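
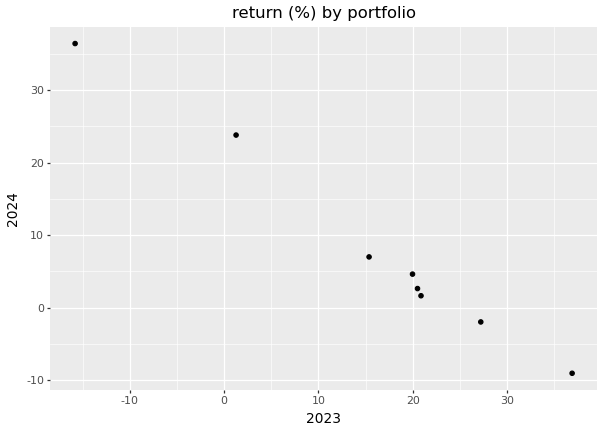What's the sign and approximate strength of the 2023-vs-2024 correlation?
Points are negatively correlated; strong (|r| ≈ 1.0).

negative, strong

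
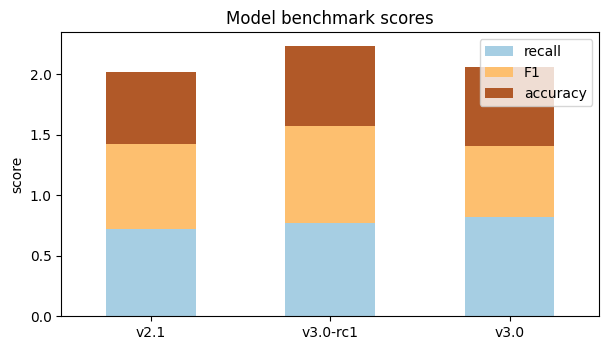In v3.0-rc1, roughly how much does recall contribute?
recall top ≈ 0.8, bottom ≈ 0.0; segment ≈ 0.8.

≈ 0.8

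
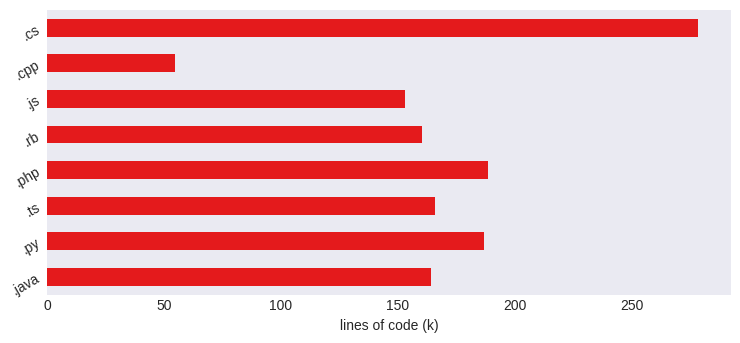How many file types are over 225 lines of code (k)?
1

Above 225: .cs.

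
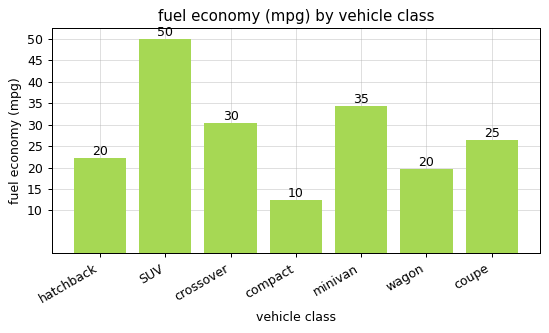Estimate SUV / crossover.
≈ 1.67×

SUV ≈ 50, crossover ≈ 30; 50/30 ≈ 1.67.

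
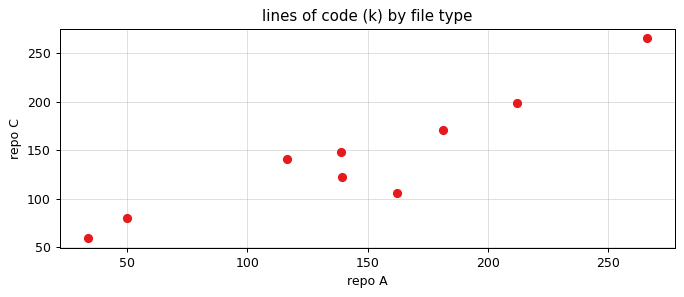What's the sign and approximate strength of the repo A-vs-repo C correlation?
Points are positively correlated; strong (|r| ≈ 0.9).

positive, strong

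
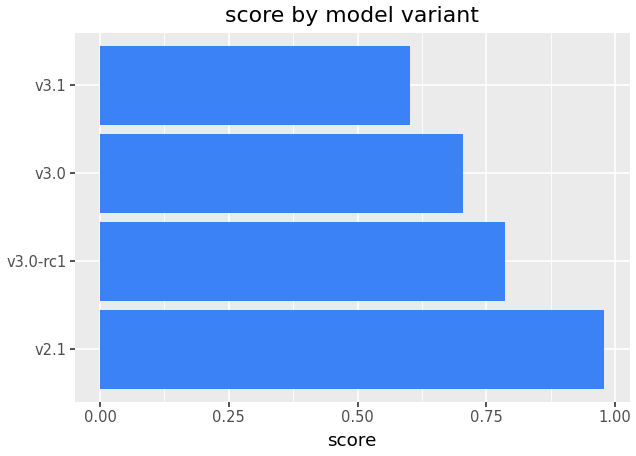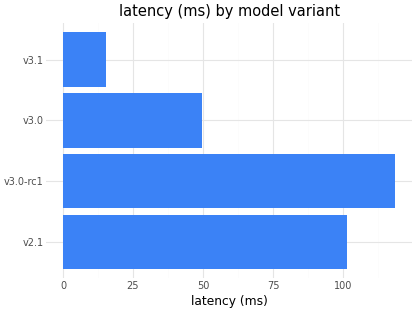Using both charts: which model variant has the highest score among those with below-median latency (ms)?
v3.0

Chart 2 median latency (ms) ≈ 80; below-median model variants: v3.0, v3.1. Among those, v3.0 has the highest score (≈ 0.7).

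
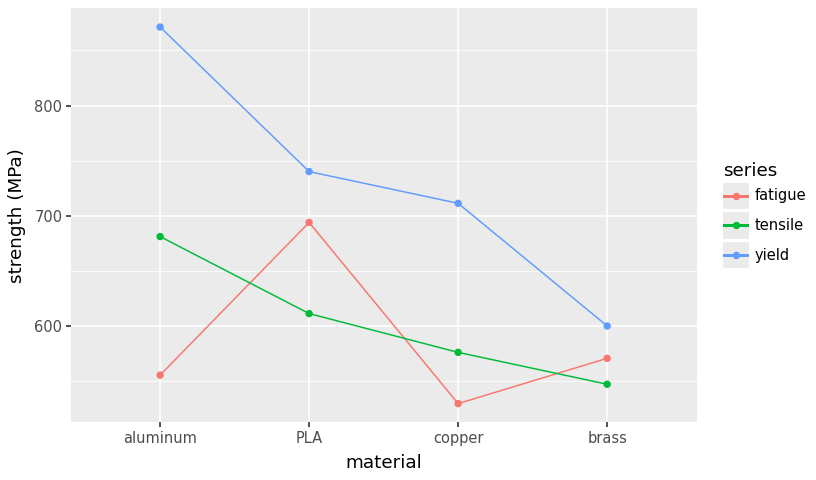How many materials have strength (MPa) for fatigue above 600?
1

Above 600: PLA.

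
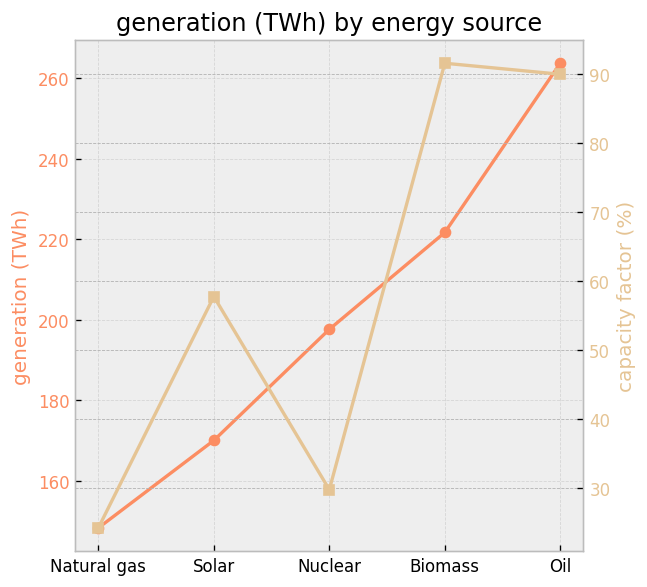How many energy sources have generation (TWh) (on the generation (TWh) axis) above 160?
4

Above 160: Solar, Nuclear, Biomass, Oil.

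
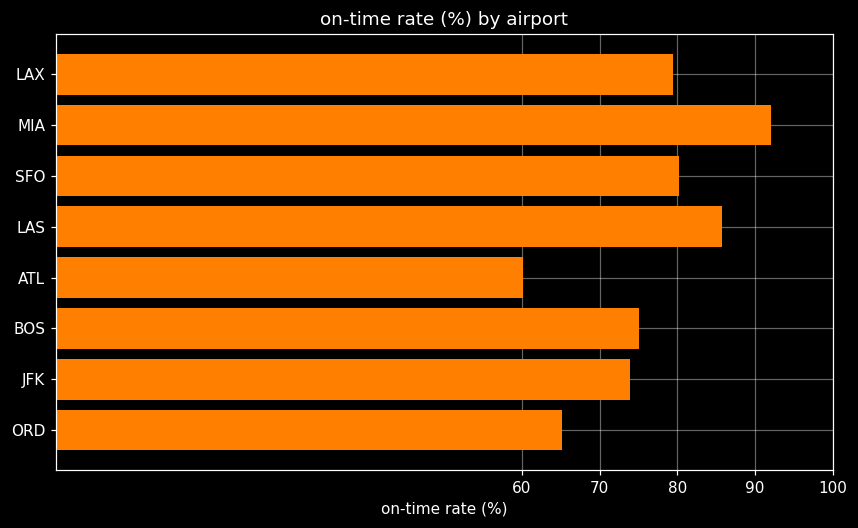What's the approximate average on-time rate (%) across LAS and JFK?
≈ 80

(90 + 70) / 2 ≈ 80.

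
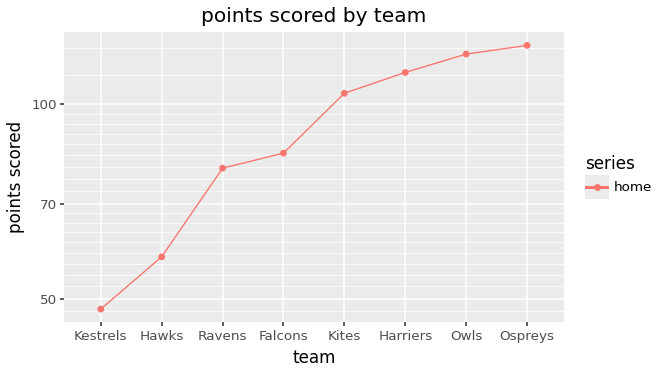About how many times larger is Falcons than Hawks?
≈ 1.33×

Falcons ≈ 80, Hawks ≈ 60; 80/60 ≈ 1.33.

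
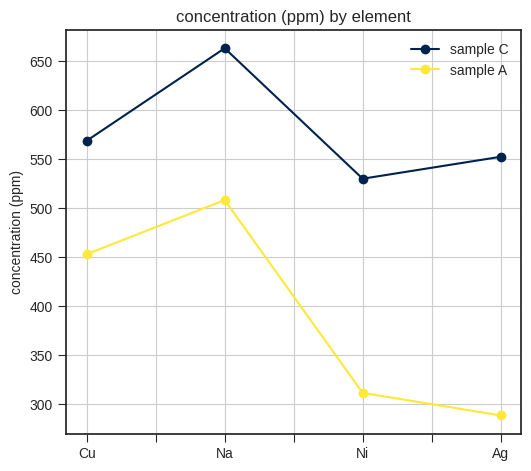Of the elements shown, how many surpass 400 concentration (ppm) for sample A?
2

Above 400: Cu, Na.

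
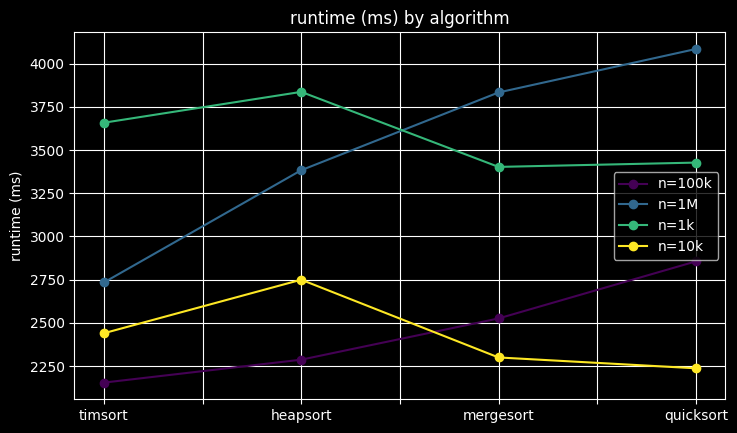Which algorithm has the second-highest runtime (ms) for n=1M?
Top 3 for n=1M: quicksort ≈ 4000, mergesort ≈ 3800, heapsort ≈ 3400.

mergesort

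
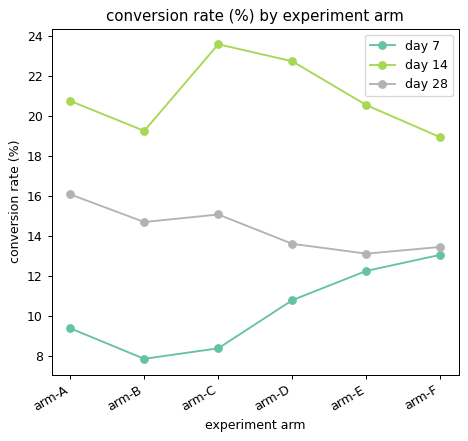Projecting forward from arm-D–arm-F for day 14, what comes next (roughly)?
≈ 16

Last three: 22, 20, 18 → slope ≈ -2/step → next ≈ 16.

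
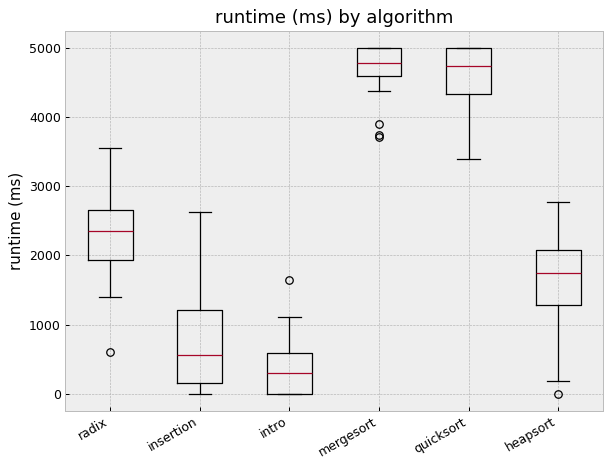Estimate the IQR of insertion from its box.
≈ 1000

Q3 ≈ 1000, Q1 ≈ 0; IQR ≈ 1000.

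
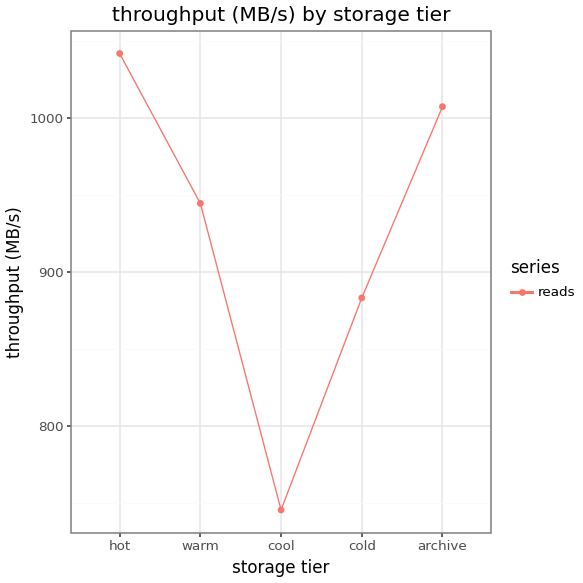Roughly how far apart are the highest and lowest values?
Max hot ≈ 1050, min cool ≈ 750; range ≈ 300.

≈ 300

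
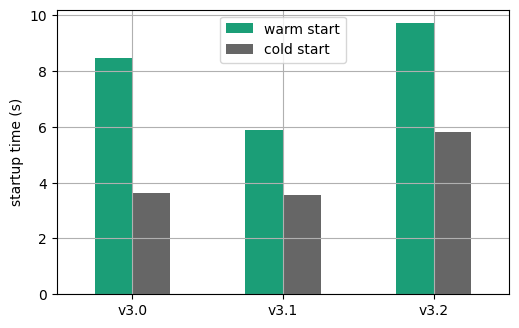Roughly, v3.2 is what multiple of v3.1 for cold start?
≈ 1.5×

v3.2 ≈ 6, v3.1 ≈ 4; 6/4 ≈ 1.5.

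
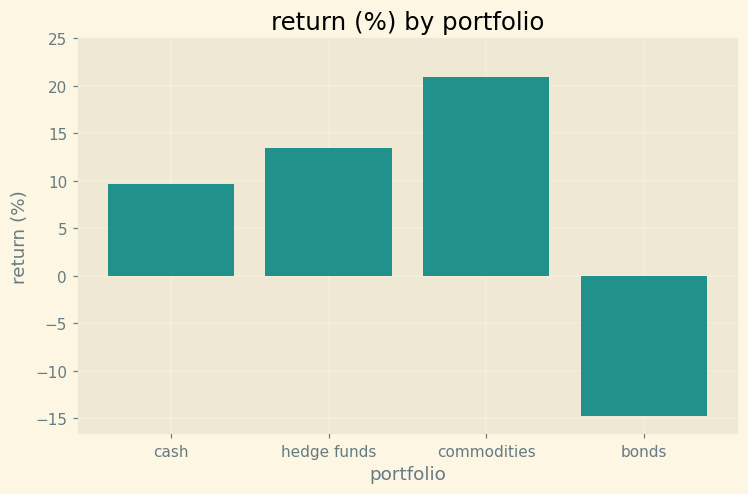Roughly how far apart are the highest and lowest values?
≈ 35

Max commodities ≈ 20, min bonds ≈ -15; range ≈ 35.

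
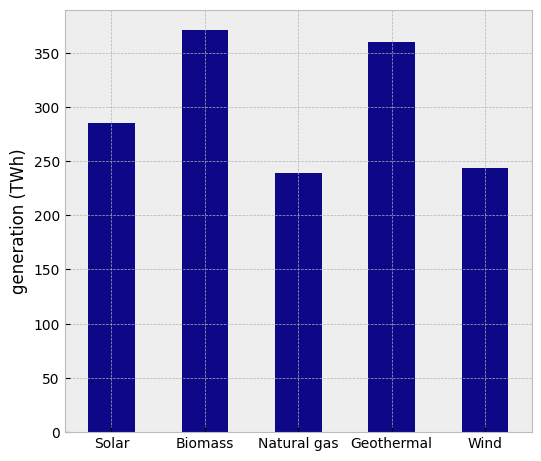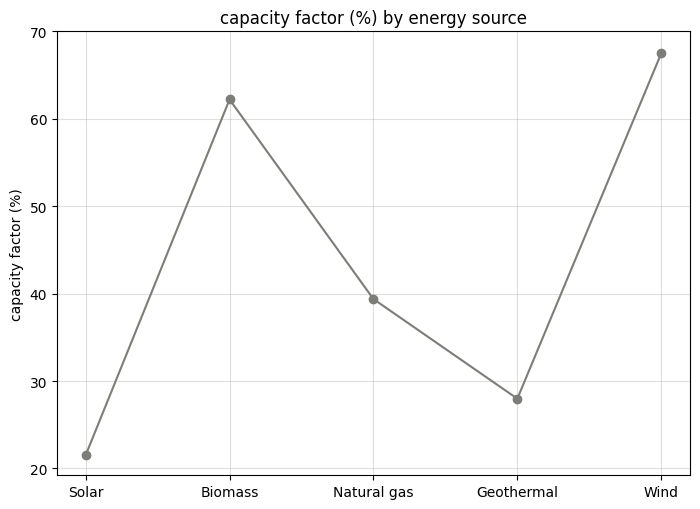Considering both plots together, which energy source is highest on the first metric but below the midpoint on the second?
Chart 2 median capacity factor (%) ≈ 40; below-median energy sources: Solar, Geothermal. Among those, Geothermal has the highest generation (TWh) (≈ 350).

Geothermal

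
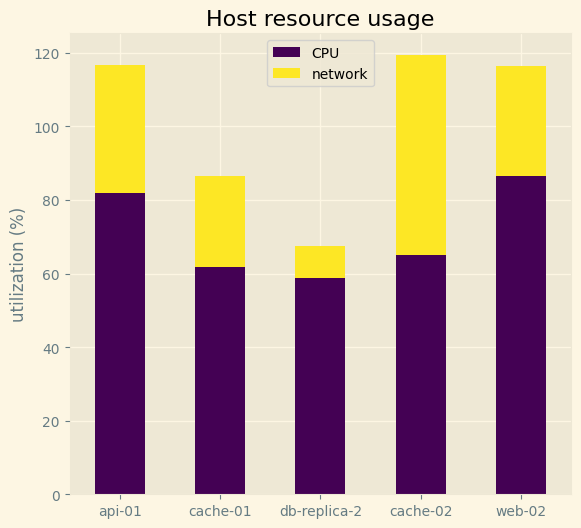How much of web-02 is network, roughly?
network top ≈ 120, bottom ≈ 90; segment ≈ 30.

≈ 30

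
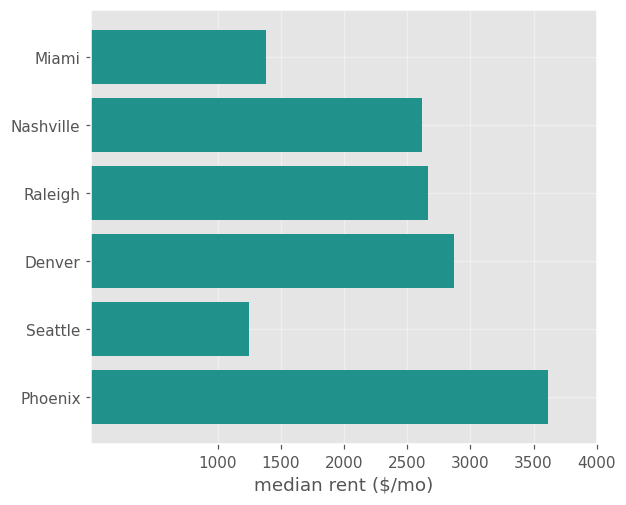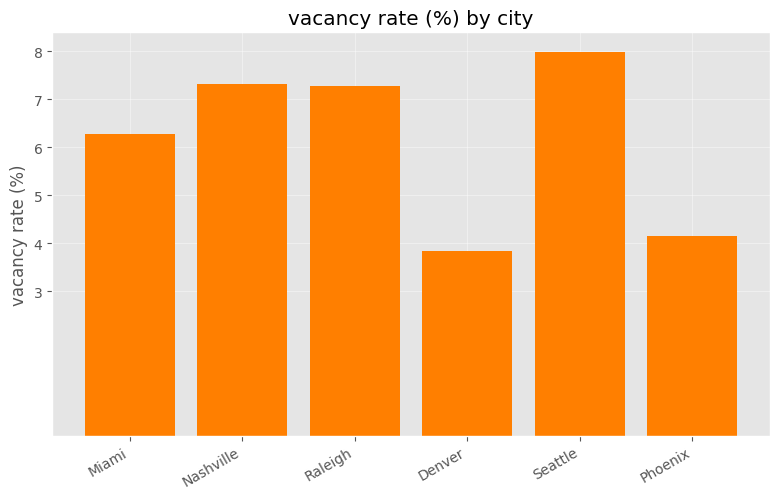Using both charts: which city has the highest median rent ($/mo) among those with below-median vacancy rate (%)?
Phoenix

Chart 2 median vacancy rate (%) ≈ 7; below-median cities: Miami, Denver, Phoenix. Among those, Phoenix has the highest median rent ($/mo) (≈ 3500).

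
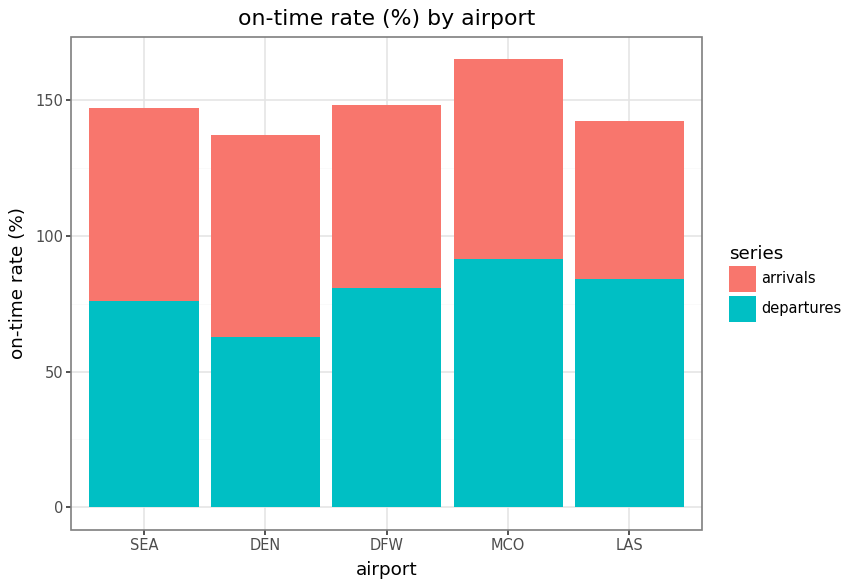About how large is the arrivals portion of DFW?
arrivals top ≈ 140, bottom ≈ 80; segment ≈ 60.

≈ 60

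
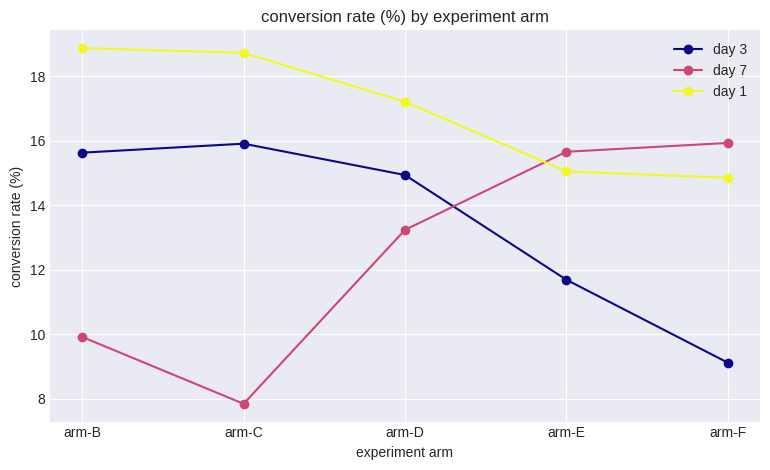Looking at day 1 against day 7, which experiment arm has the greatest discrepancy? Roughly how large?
arm-C: day 1 ≈ 19, day 7 ≈ 8 → gap ≈ 11. Next-largest (arm-B) is only ≈ 9.

arm-C, ≈ 11 %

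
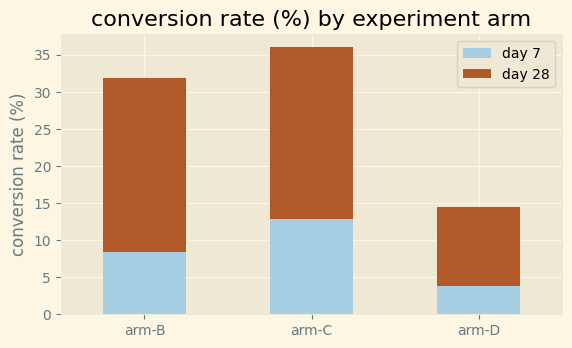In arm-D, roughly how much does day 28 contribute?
day 28 top ≈ 15, bottom ≈ 5; segment ≈ 10.

≈ 10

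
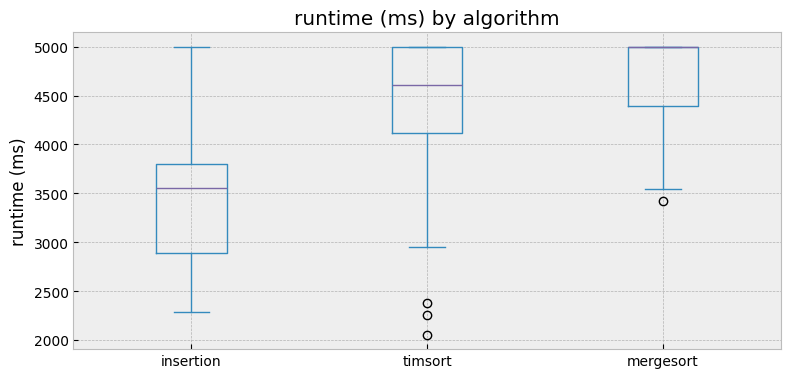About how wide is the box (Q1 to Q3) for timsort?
≈ 800

Q3 ≈ 5000, Q1 ≈ 4200; IQR ≈ 800.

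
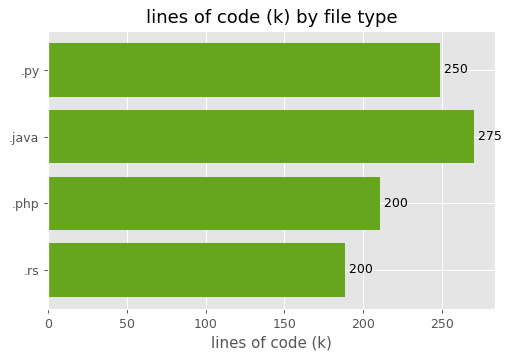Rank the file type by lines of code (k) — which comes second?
Top 3: .java ≈ 275, .py ≈ 250, .php ≈ 200.

.py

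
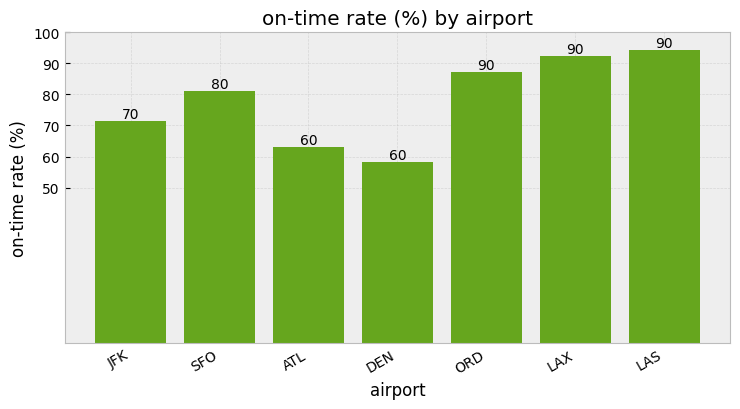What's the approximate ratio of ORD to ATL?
≈ 1.5×

ORD ≈ 90, ATL ≈ 60; 90/60 ≈ 1.5.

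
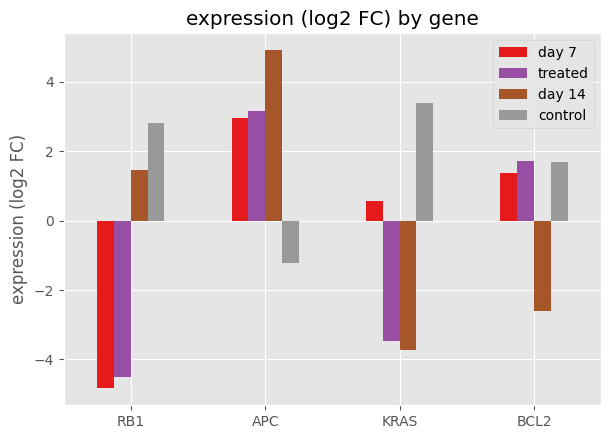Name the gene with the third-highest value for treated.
KRAS

Top 4 for treated: APC ≈ 3, BCL2 ≈ 2, KRAS ≈ -3, RB1 ≈ -5.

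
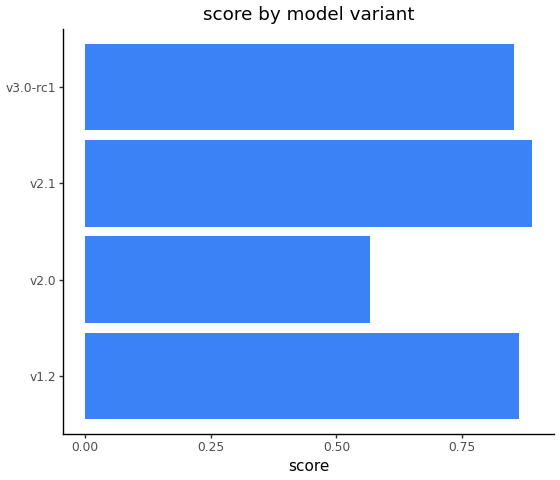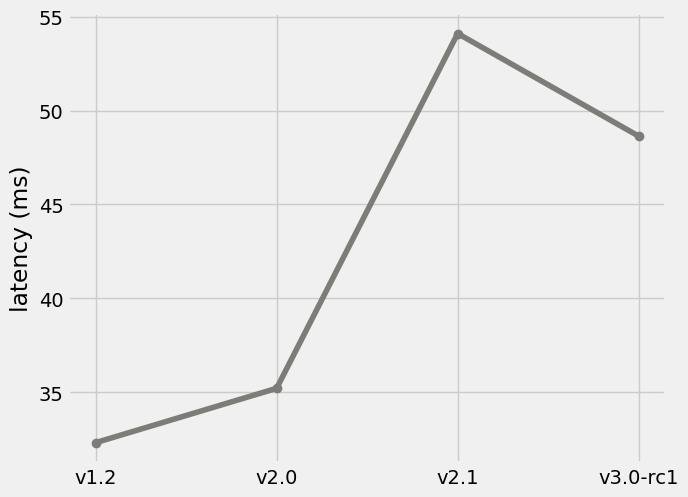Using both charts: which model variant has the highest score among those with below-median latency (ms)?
v1.2

Chart 2 median latency (ms) ≈ 40; below-median model variants: v1.2, v2.0. Among those, v1.2 has the highest score (≈ 0.9).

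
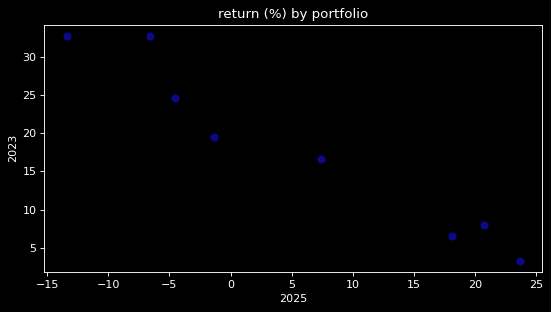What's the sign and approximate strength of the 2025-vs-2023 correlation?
negative, strong

Points are negatively correlated; strong (|r| ≈ 1.0).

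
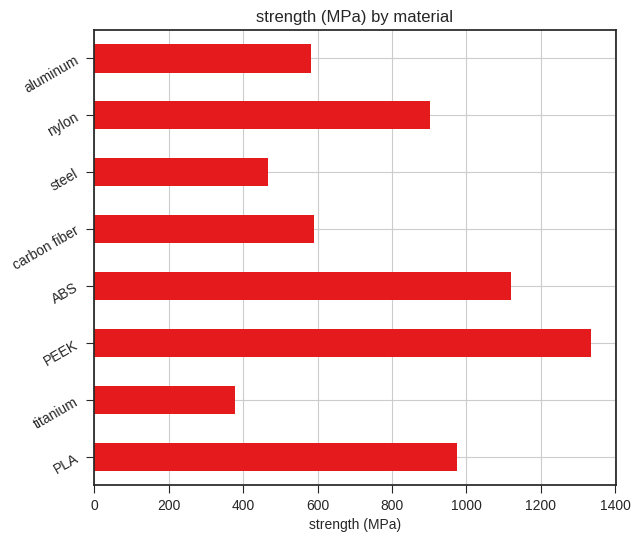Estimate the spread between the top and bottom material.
≈ 1000

Max PEEK ≈ 1400, min titanium ≈ 400; range ≈ 1000.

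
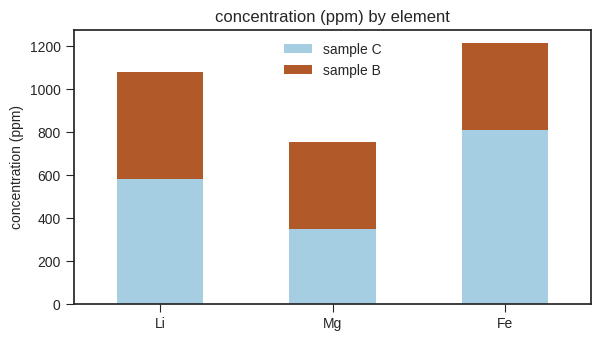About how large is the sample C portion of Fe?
sample C top ≈ 800, bottom ≈ 0; segment ≈ 800.

≈ 800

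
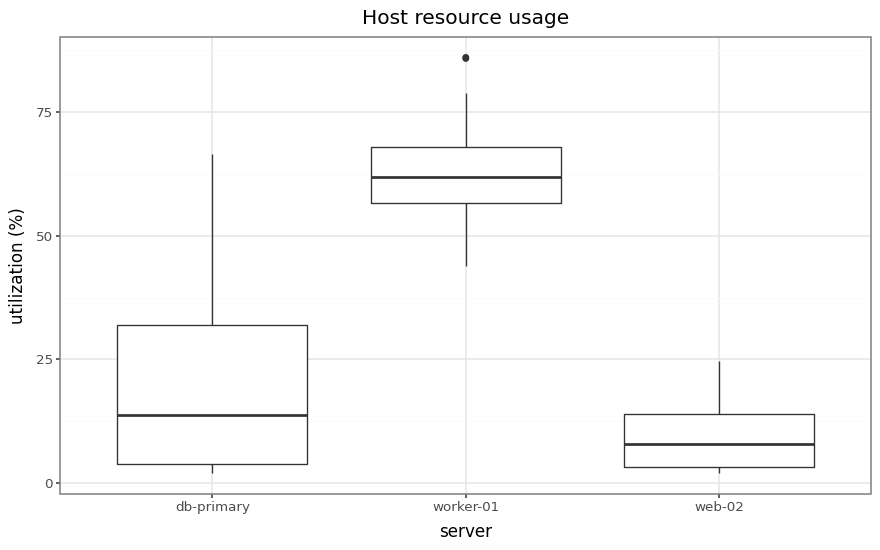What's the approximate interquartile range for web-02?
Q3 ≈ 15, Q1 ≈ 5; IQR ≈ 10.

≈ 10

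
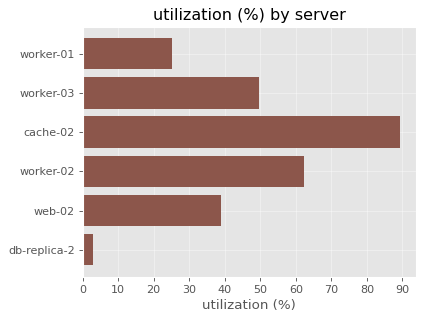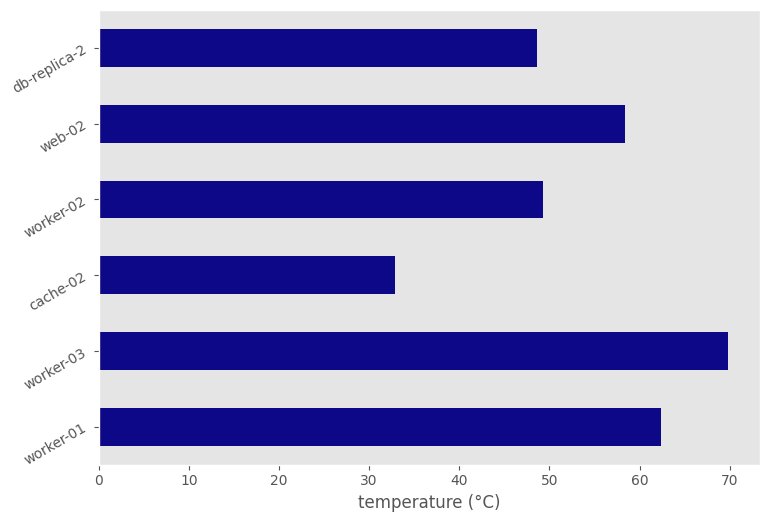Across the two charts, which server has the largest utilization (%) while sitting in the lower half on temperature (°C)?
Chart 2 median temperature (°C) ≈ 50; below-median servers: cache-02, worker-02, db-replica-2. Among those, cache-02 has the highest utilization (%) (≈ 90).

cache-02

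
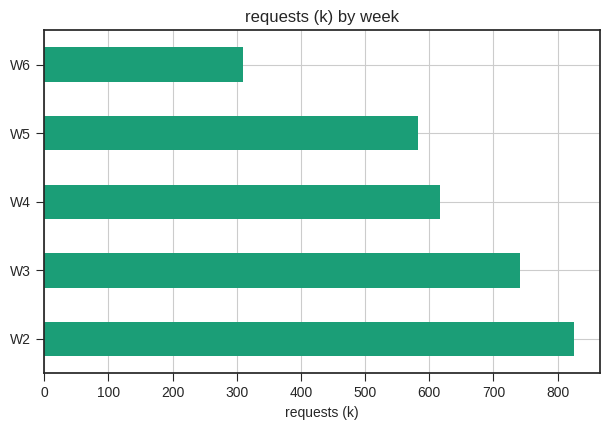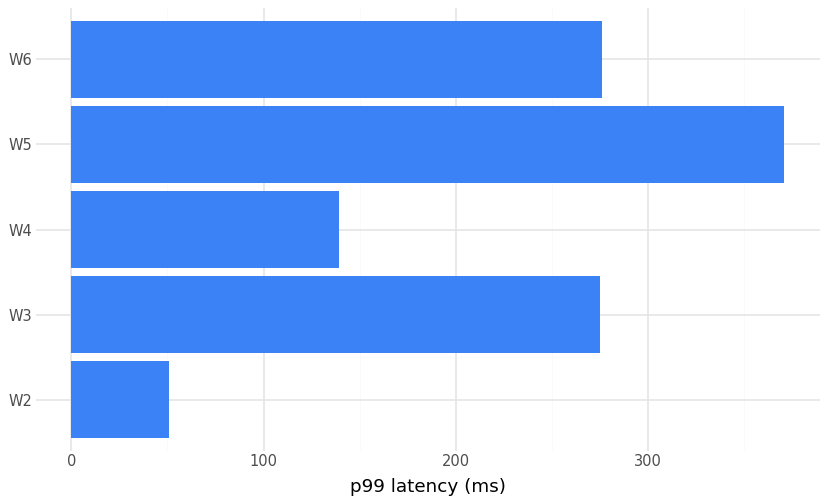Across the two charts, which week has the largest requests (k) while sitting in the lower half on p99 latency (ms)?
W2

Chart 2 median p99 latency (ms) ≈ 300; below-median weeks: W2, W4. Among those, W2 has the highest requests (k) (≈ 800).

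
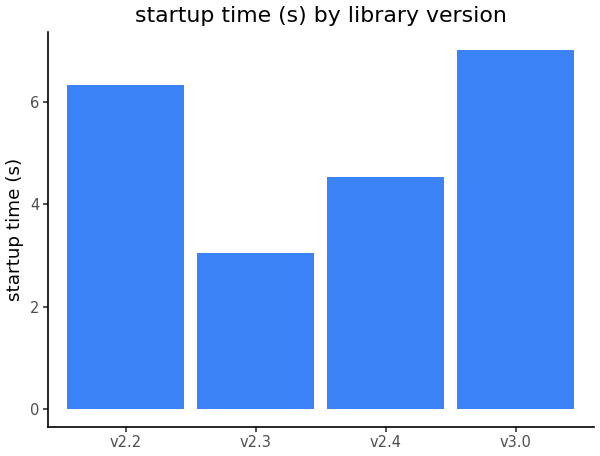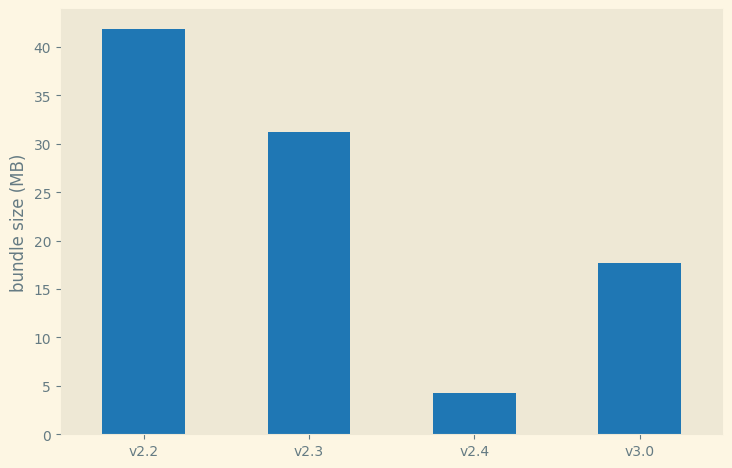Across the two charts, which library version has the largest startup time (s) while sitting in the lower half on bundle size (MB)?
Chart 2 median bundle size (MB) ≈ 25; below-median library versions: v2.4, v3.0. Among those, v3.0 has the highest startup time (s) (≈ 7).

v3.0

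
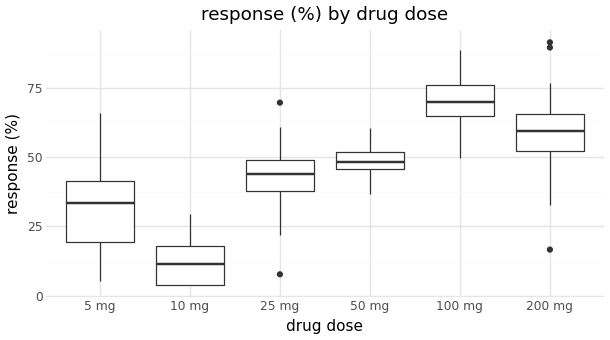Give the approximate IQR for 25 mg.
Q3 ≈ 50, Q1 ≈ 40; IQR ≈ 10.

≈ 10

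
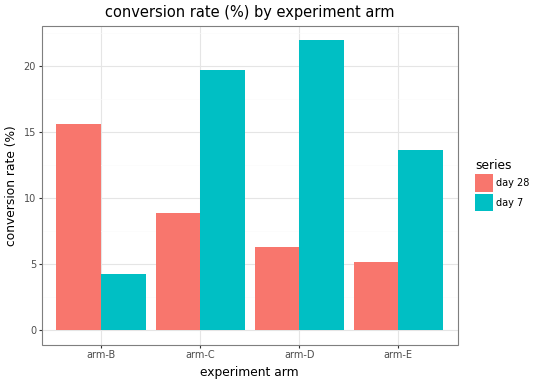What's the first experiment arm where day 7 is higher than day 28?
arm-C

arm-B: day 7 ≈ 4 vs day 28 ≈ 16 (not yet); arm-C: day 7 ≈ 20 vs day 28 ≈ 8 (first crossover).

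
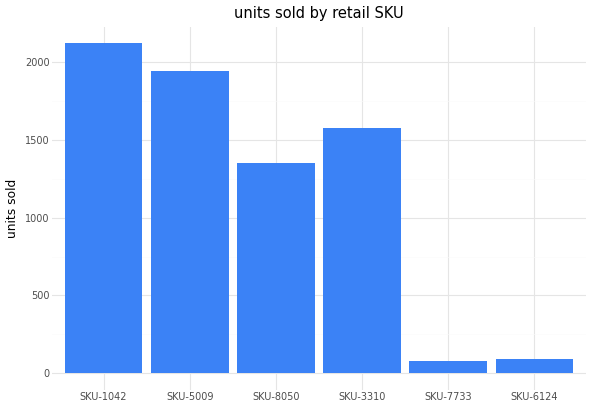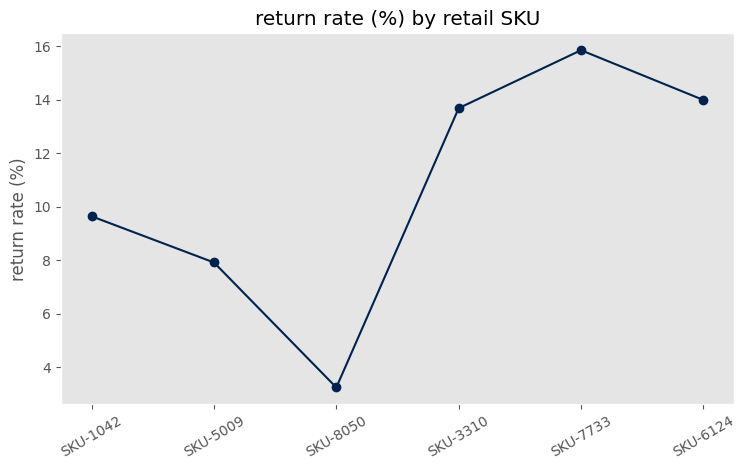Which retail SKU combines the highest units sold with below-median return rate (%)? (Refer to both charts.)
Chart 2 median return rate (%) ≈ 12; below-median retail SKUs: SKU-1042, SKU-5009, SKU-8050. Among those, SKU-1042 has the highest units sold (≈ 2200).

SKU-1042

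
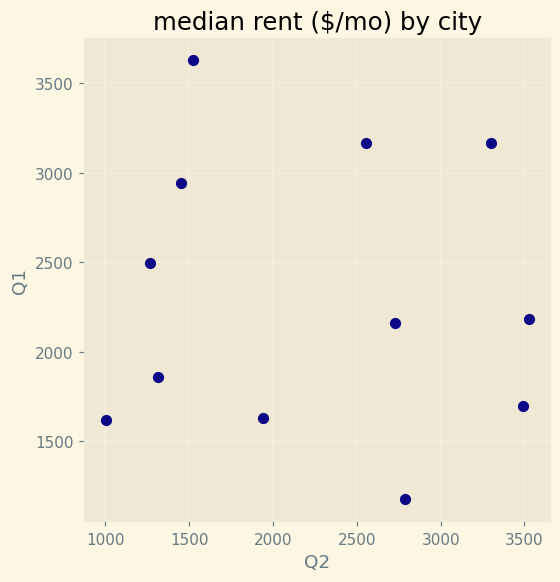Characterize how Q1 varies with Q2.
no clear correlation

Points are roughly uncorrelated; weak (|r| ≈ 0.1).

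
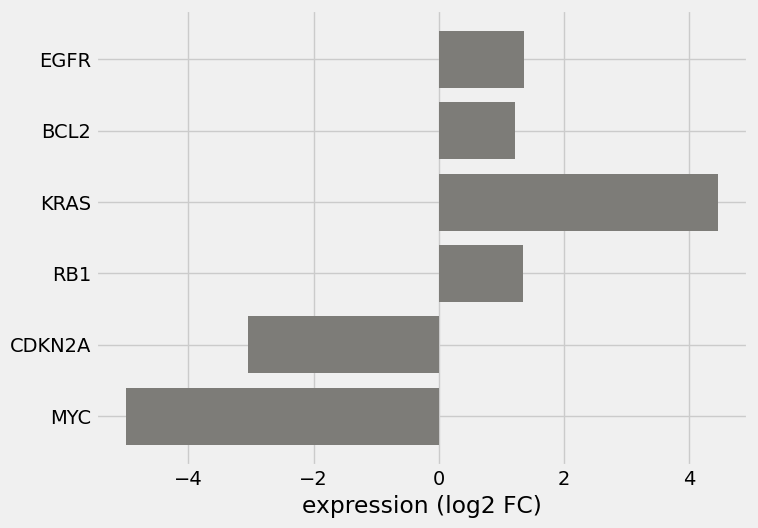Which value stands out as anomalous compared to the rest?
MYC

MYC ≈ -5; the rest sit between ≈ -3 and ≈ 4.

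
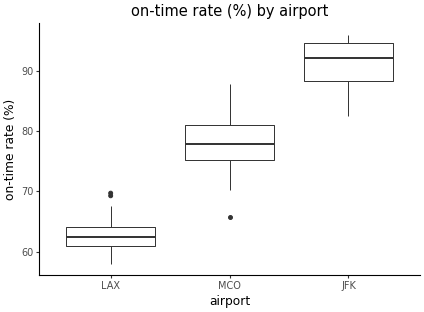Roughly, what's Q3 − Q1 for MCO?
Q3 ≈ 80, Q1 ≈ 75; IQR ≈ 5.

≈ 5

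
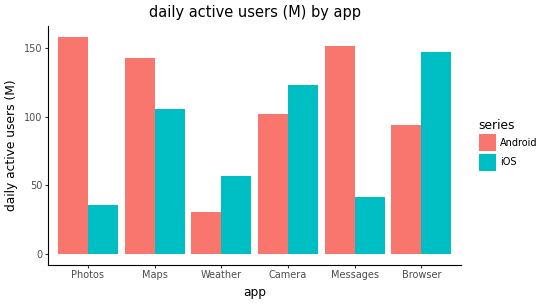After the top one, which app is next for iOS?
Camera

Top 3 for iOS: Browser ≈ 140, Camera ≈ 120, Maps ≈ 100.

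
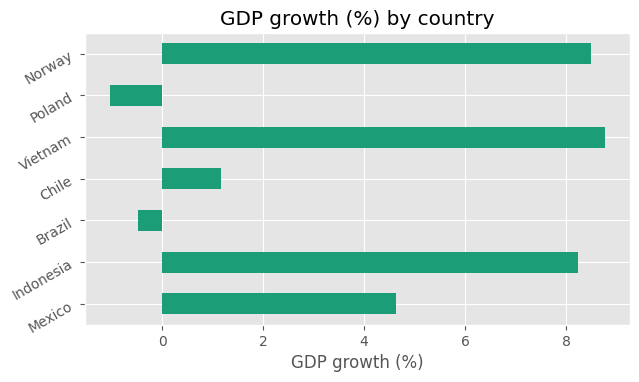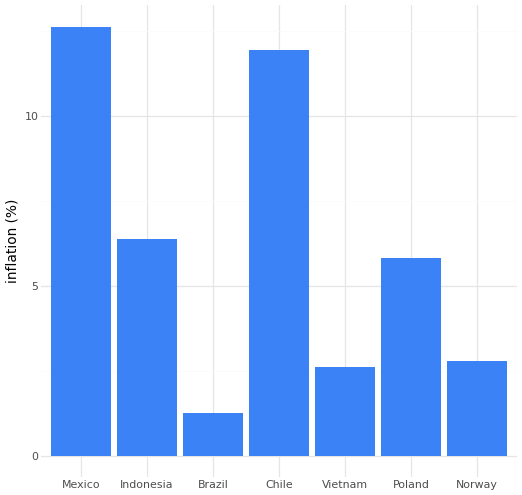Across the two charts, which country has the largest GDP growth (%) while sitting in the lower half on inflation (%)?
Vietnam

Chart 2 median inflation (%) ≈ 6; below-median countries: Brazil, Vietnam, Norway. Among those, Vietnam has the highest GDP growth (%) (≈ 9).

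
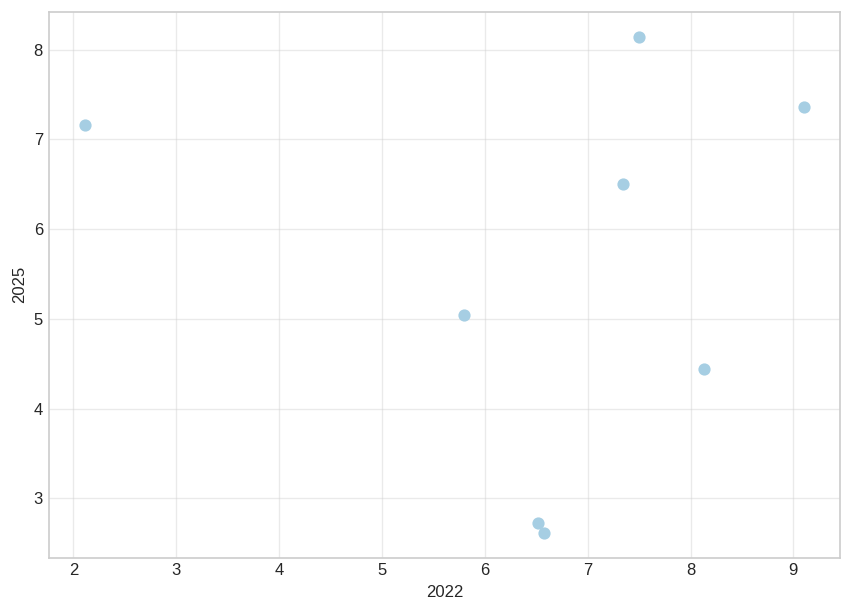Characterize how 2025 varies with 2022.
no clear correlation

Points are roughly uncorrelated; weak (|r| ≈ 0.0).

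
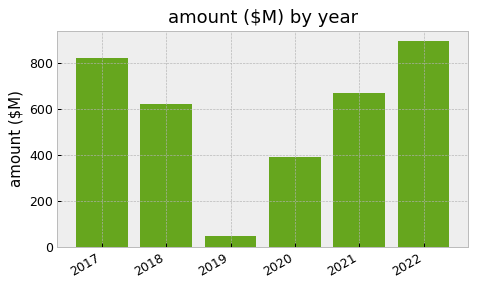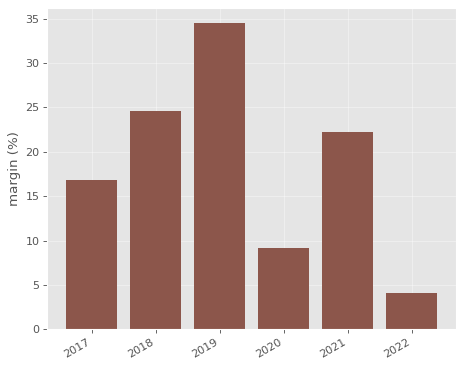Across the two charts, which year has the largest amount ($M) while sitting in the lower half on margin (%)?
Chart 2 median margin (%) ≈ 20; below-median years: 2017, 2020, 2022. Among those, 2022 has the highest amount ($M) (≈ 900).

2022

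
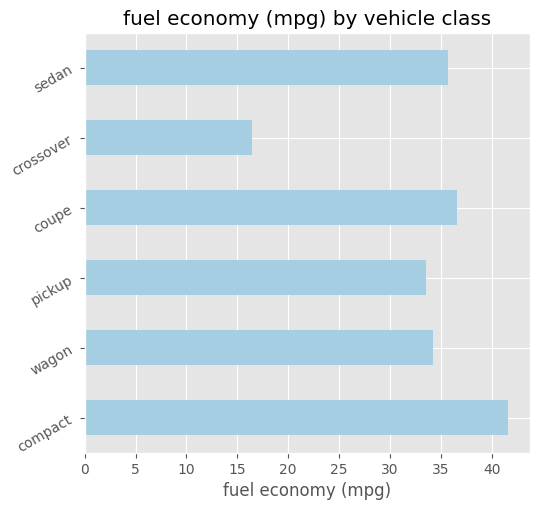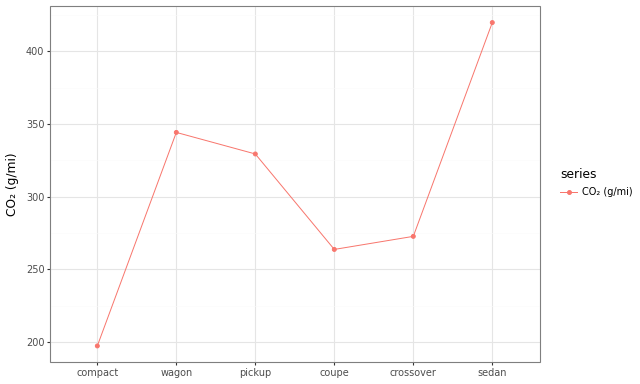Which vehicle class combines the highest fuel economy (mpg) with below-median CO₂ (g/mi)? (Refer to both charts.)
Chart 2 median CO₂ (g/mi) ≈ 300; below-median vehicle classes: compact, coupe, crossover. Among those, compact has the highest fuel economy (mpg) (≈ 40).

compact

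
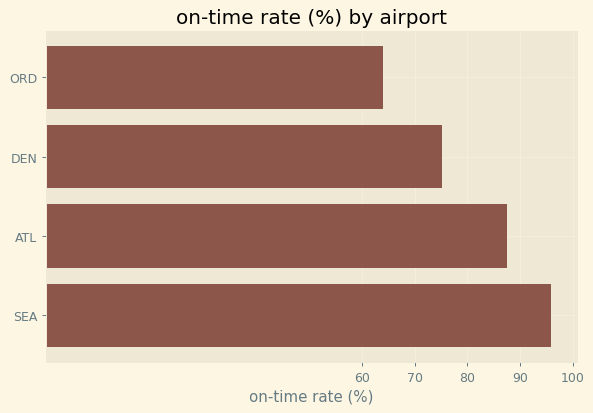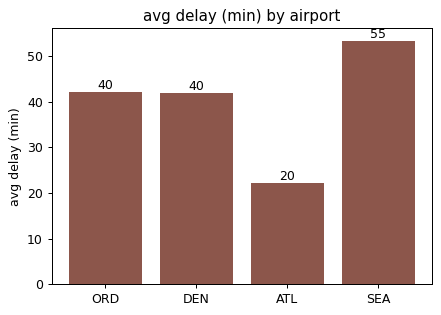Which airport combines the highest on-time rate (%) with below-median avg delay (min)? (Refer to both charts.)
Chart 2 median avg delay (min) ≈ 40; below-median airports: DEN, ATL. Among those, ATL has the highest on-time rate (%) (≈ 90).

ATL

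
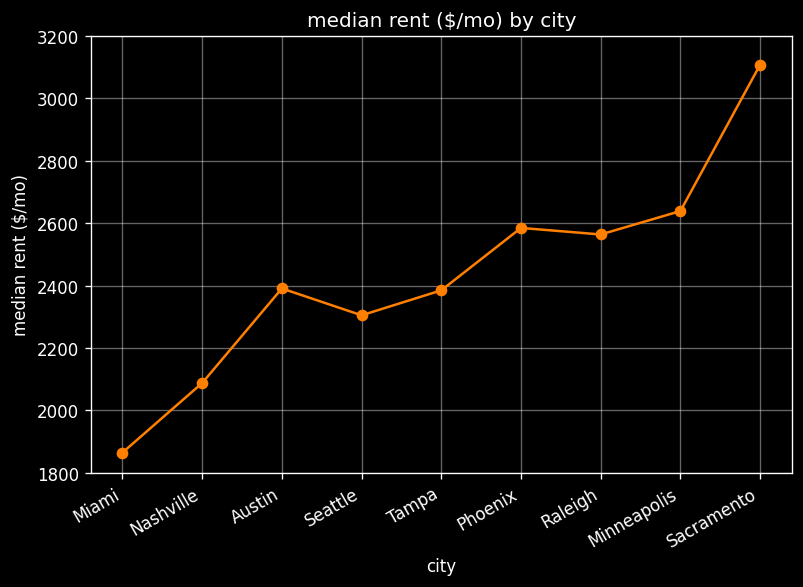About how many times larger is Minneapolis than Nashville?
≈ 1.3×

Minneapolis ≈ 2600, Nashville ≈ 2000; 2600/2000 ≈ 1.3.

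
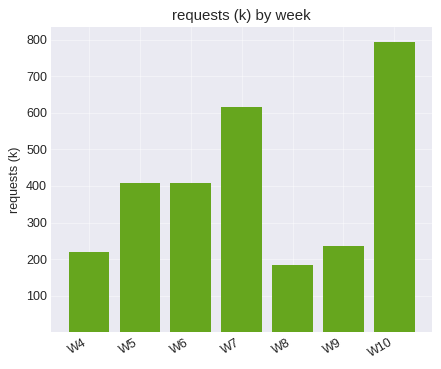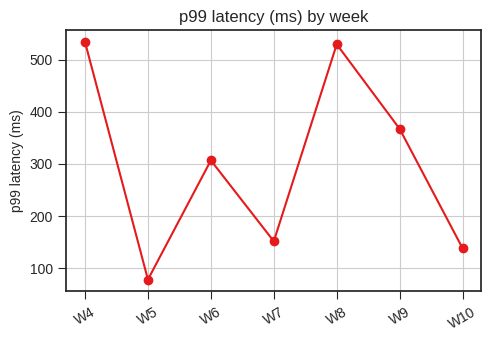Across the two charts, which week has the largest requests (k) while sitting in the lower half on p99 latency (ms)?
Chart 2 median p99 latency (ms) ≈ 300; below-median weeks: W5, W7, W10. Among those, W10 has the highest requests (k) (≈ 800).

W10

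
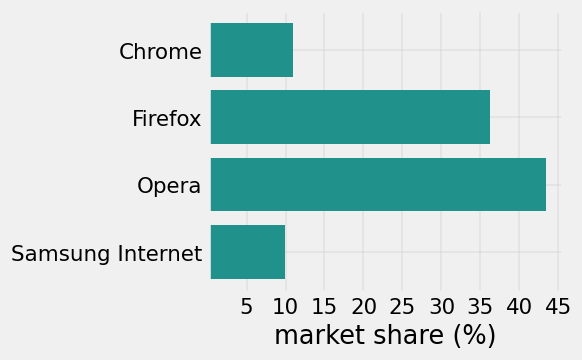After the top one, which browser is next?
Top 3: Opera ≈ 45, Firefox ≈ 35, Chrome ≈ 10.

Firefox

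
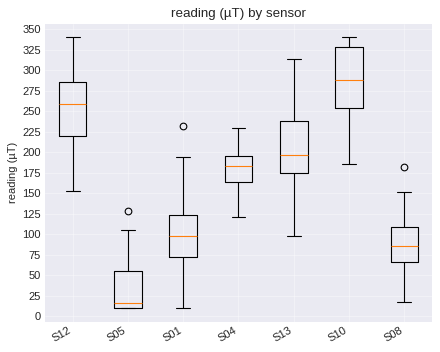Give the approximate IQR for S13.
≈ 75

Q3 ≈ 250, Q1 ≈ 175; IQR ≈ 75.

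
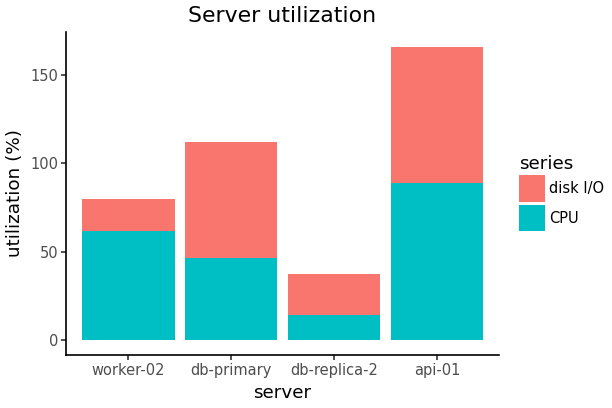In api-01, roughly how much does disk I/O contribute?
disk I/O top ≈ 160, bottom ≈ 80; segment ≈ 80.

≈ 80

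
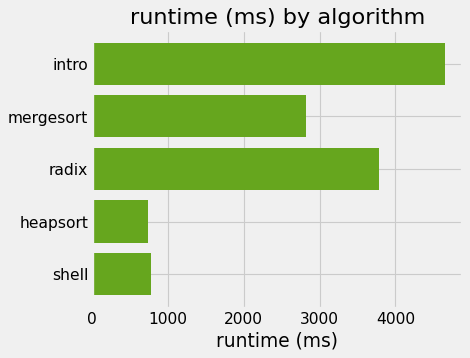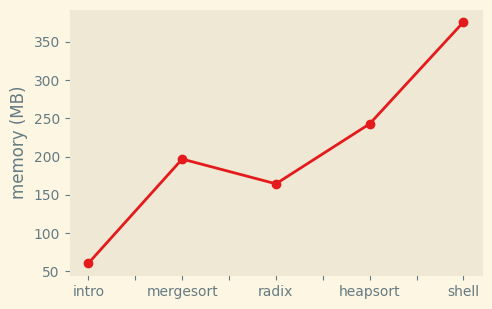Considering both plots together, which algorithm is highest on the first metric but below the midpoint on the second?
intro

Chart 2 median memory (MB) ≈ 200; below-median algorithms: intro, radix. Among those, intro has the highest runtime (ms) (≈ 4500).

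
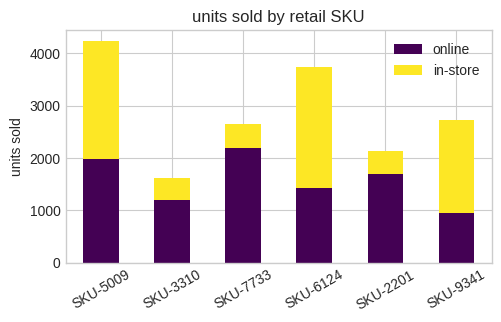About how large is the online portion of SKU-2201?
≈ 1500

online top ≈ 1500, bottom ≈ 0; segment ≈ 1500.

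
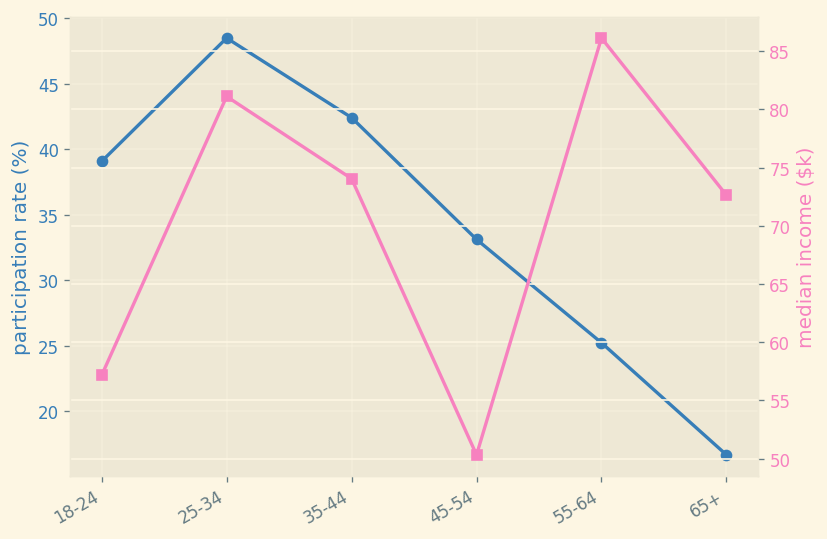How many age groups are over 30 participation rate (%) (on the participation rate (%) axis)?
Above 30: 18-24, 25-34, 35-44, 45-54.

4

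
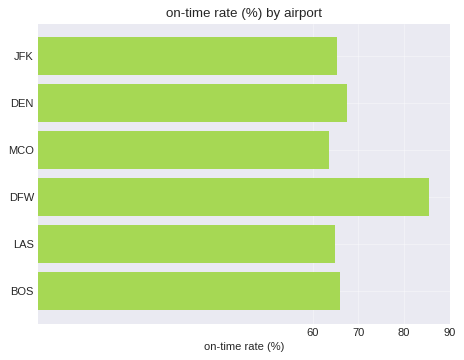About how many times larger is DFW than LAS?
DFW ≈ 90, LAS ≈ 60; 90/60 ≈ 1.5.

≈ 1.5×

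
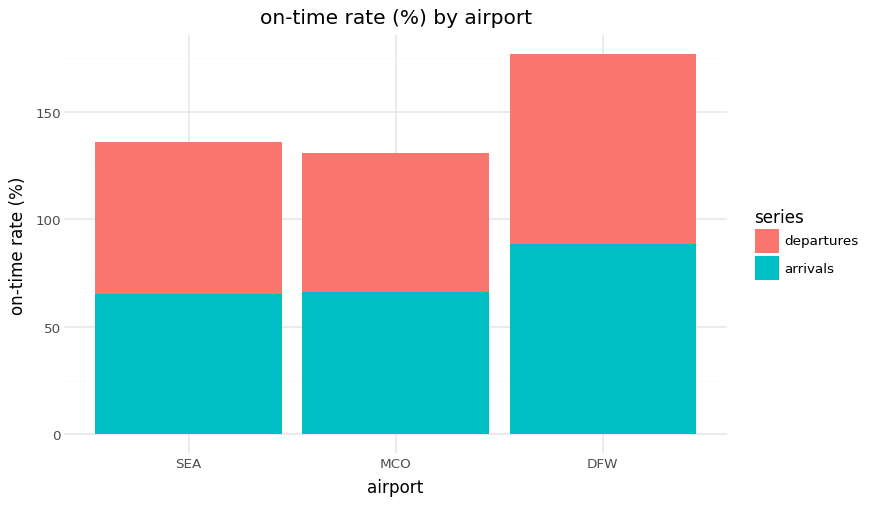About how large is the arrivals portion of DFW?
≈ 80

arrivals top ≈ 80, bottom ≈ 0; segment ≈ 80.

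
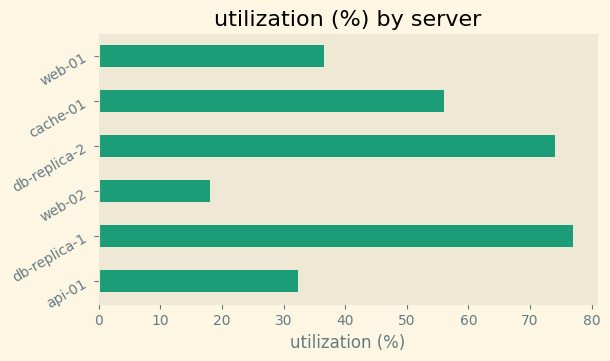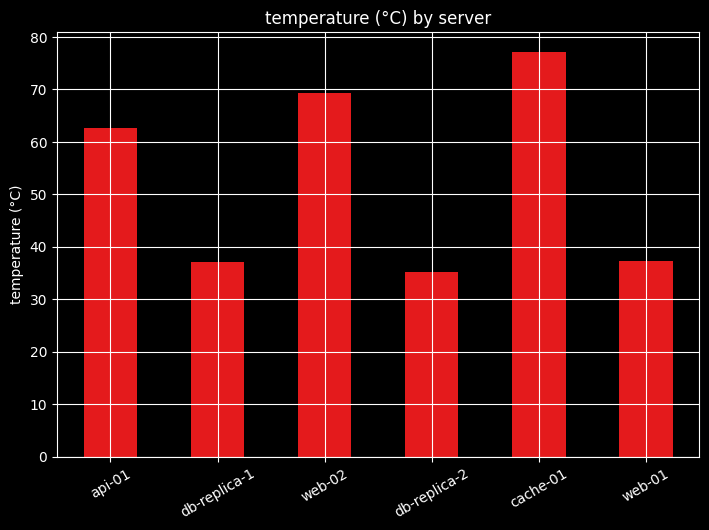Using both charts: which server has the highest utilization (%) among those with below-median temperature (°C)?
db-replica-1

Chart 2 median temperature (°C) ≈ 50; below-median servers: db-replica-1, db-replica-2, web-01. Among those, db-replica-1 has the highest utilization (%) (≈ 80).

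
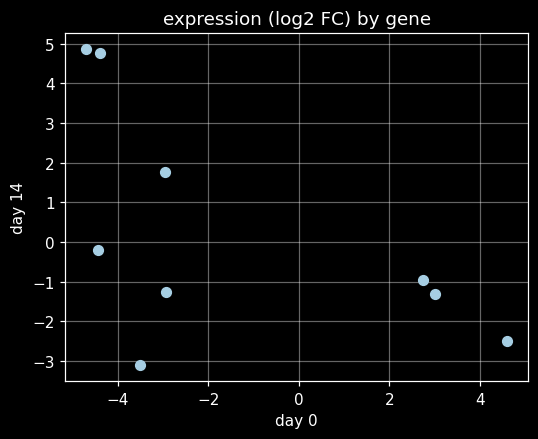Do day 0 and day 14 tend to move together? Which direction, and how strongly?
Points are negatively correlated; moderate (|r| ≈ 0.6).

negative, moderate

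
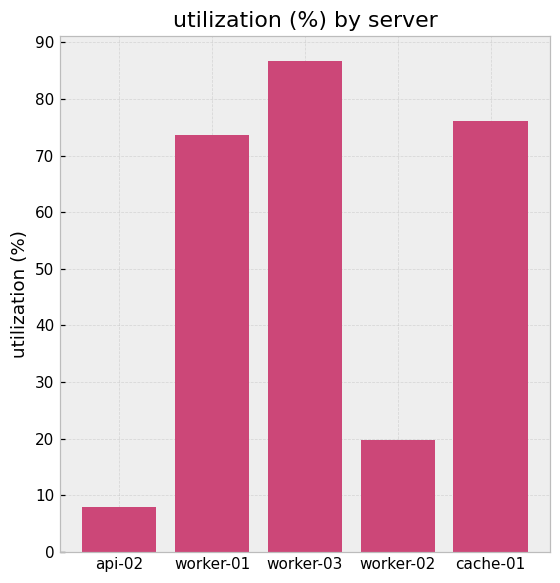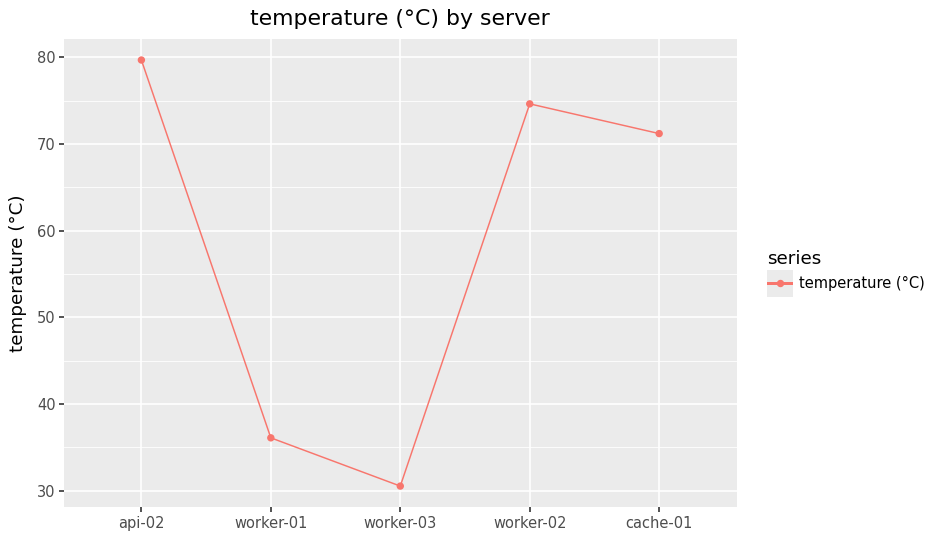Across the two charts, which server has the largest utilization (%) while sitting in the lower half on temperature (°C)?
worker-03

Chart 2 median temperature (°C) ≈ 70; below-median servers: worker-01, worker-03. Among those, worker-03 has the highest utilization (%) (≈ 90).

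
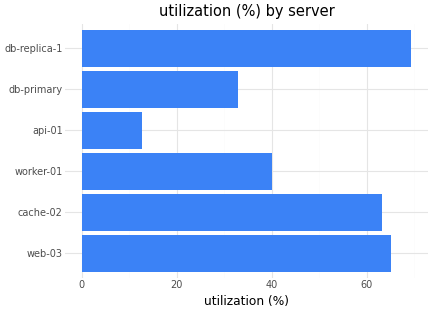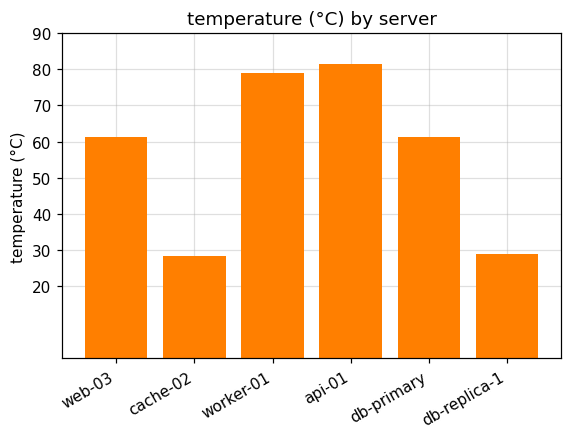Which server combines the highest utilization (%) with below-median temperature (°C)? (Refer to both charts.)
Chart 2 median temperature (°C) ≈ 60; below-median servers: cache-02, db-primary, db-replica-1. Among those, db-replica-1 has the highest utilization (%) (≈ 70).

db-replica-1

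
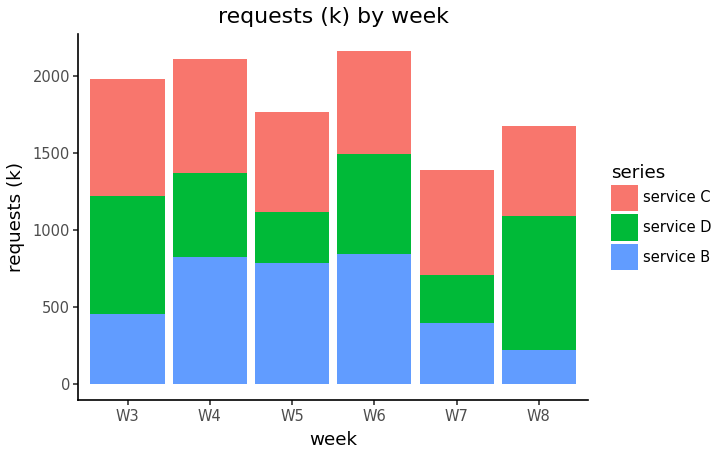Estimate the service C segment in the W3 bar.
service C top ≈ 2000, bottom ≈ 1200; segment ≈ 800.

≈ 800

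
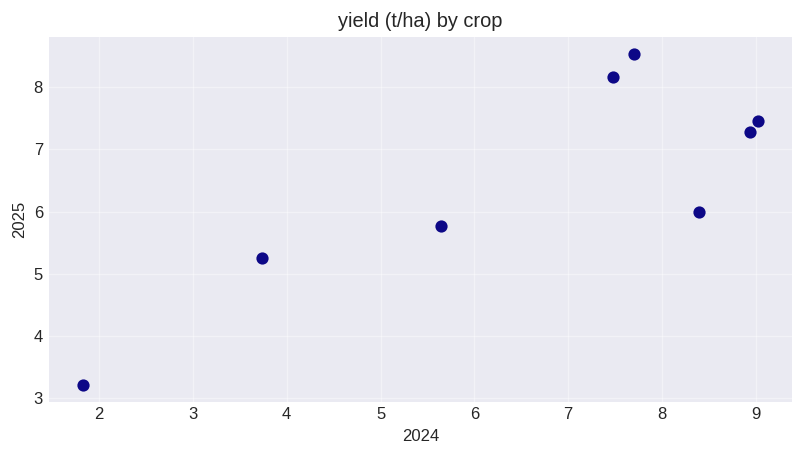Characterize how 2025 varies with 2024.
positive, strong

Points are positively correlated; strong (|r| ≈ 0.8).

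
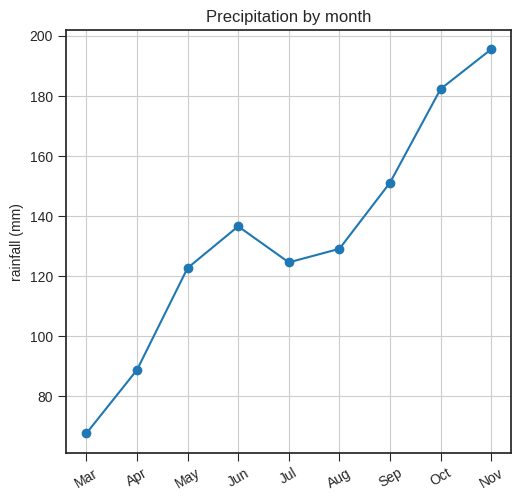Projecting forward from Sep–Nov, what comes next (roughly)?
Last three: 160, 180, 200 → slope ≈ 20/step → next ≈ 220.

≈ 220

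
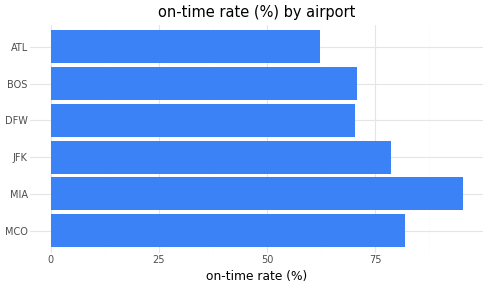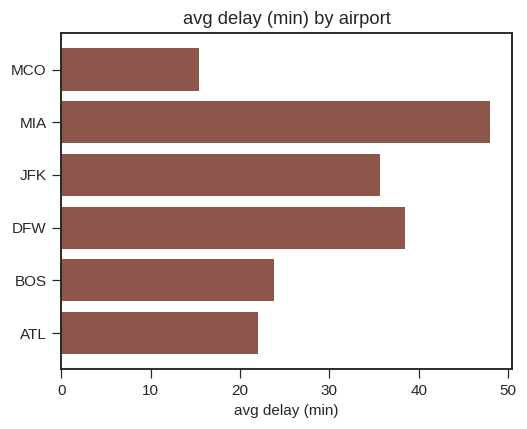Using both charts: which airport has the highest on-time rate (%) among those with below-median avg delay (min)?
MCO

Chart 2 median avg delay (min) ≈ 30; below-median airports: MCO, BOS, ATL. Among those, MCO has the highest on-time rate (%) (≈ 80).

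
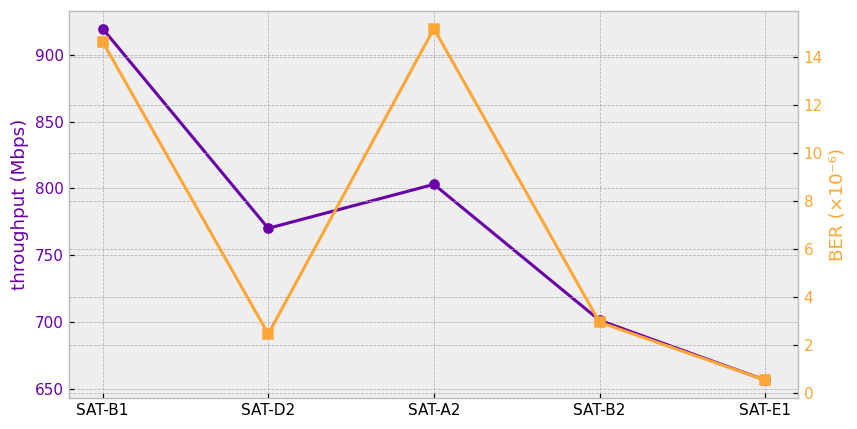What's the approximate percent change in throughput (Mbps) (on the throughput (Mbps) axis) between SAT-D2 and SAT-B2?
SAT-D2 ≈ 775, SAT-B2 ≈ 700; (700 − 775) / 775 ≈ -9.7%.

≈ -9.7%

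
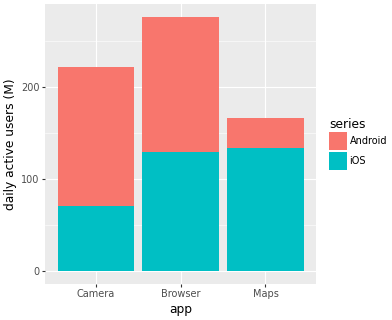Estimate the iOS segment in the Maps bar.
iOS top ≈ 125, bottom ≈ 0; segment ≈ 125.

≈ 125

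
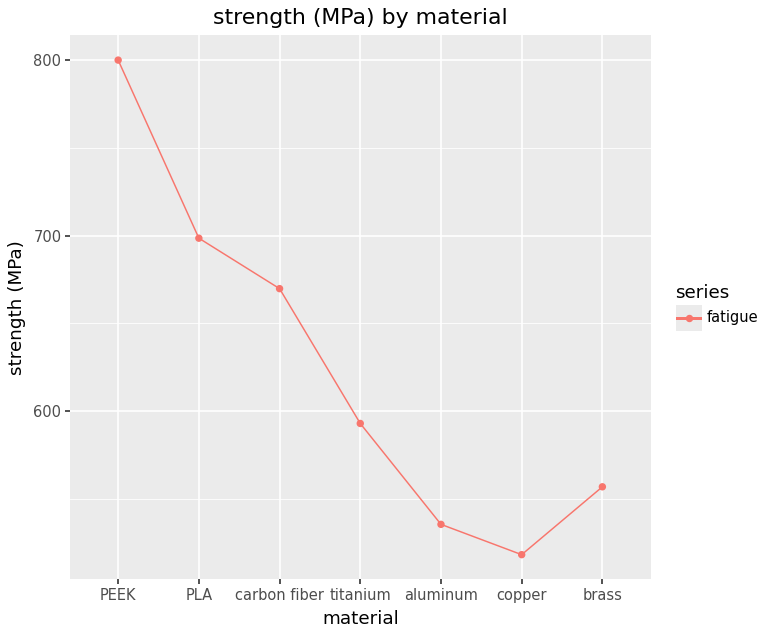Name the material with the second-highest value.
Top 3: PEEK ≈ 800, PLA ≈ 700, carbon fiber ≈ 675.

PLA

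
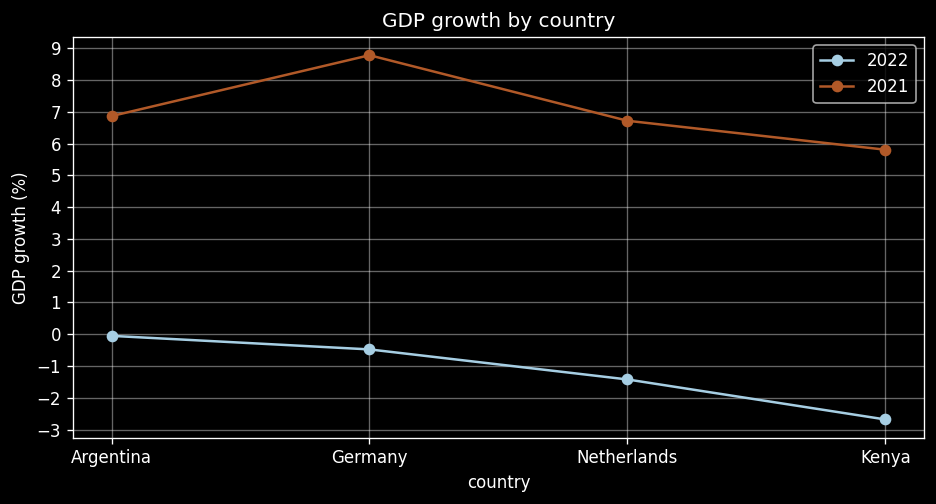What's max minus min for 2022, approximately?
≈ 3

Max Argentina ≈ 0, min Kenya ≈ -3; range ≈ 3.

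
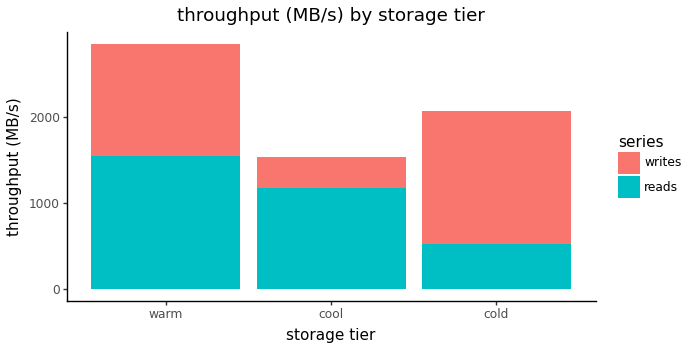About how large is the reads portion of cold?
≈ 500

reads top ≈ 500, bottom ≈ 0; segment ≈ 500.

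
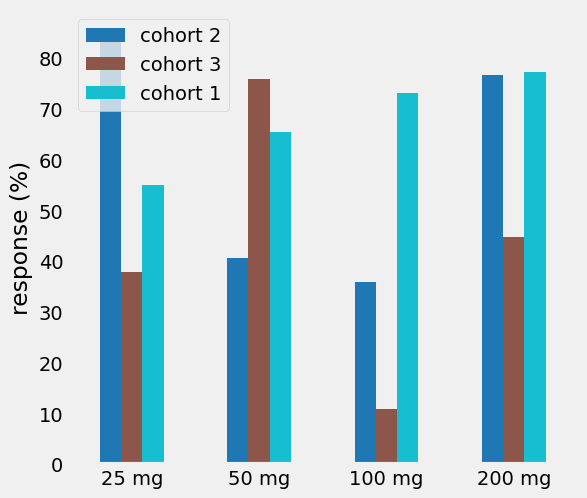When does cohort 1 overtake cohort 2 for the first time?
50 mg

25 mg: cohort 1 ≈ 50 vs cohort 2 ≈ 90 (not yet); 50 mg: cohort 1 ≈ 70 vs cohort 2 ≈ 40 (first crossover).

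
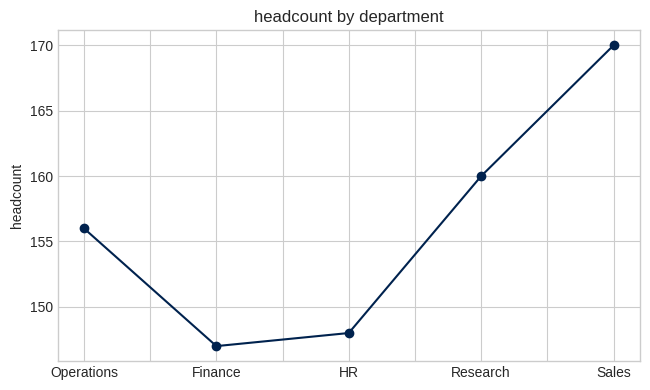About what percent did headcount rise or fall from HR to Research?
HR ≈ 148, Research ≈ 160; (160 − 148) / 148 ≈ +8.1%.

≈ +8.1%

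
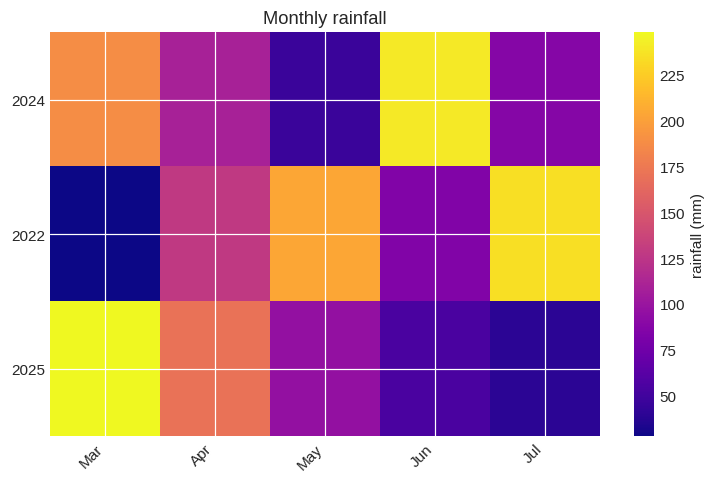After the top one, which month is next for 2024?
Mar

Top 3 for 2024: Jun ≈ 240, Mar ≈ 180, Apr ≈ 100.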